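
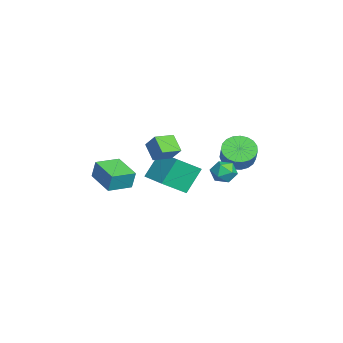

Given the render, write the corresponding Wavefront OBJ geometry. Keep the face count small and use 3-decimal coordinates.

v 0.429 2.907 -0.457
v 1.064 3.283 -0.627
v 1.076 1.877 -0.313
v 1.711 2.253 -0.483
v 1.35 2.395 0.167
v 0.95 3.031 0.078
v 1.19 2.129 -1.018
v 0.79 2.765 -1.107
v 1.534 2.801 -0.974
v 1.633 2.966 -0.242
v 0.507 2.194 -0.698
v 0.606 2.359 0.034
v -2.225 3.51 -1.068
v -1.506 3.621 -1.664
v -0.717 3.641 -0.707
v -1.435 3.53 -0.112
v -1.607 3.991 -1.588
v -0.817 4.011 -0.632
v -1.814 4.278 -1.423
v -1.025 4.298 -0.467
v -2.093 4.432 -1.196
v -1.304 4.452 -0.24
v -2.394 4.427 -0.947
v -1.605 4.447 0.009
v -2.666 4.263 -0.719
v -1.877 4.283 0.237
v -2.862 3.969 -0.552
v -2.073 3.989 0.404
v -2.947 3.596 -0.474
v -2.158 3.616 0.483
v -2.908 3.207 -0.498
v -2.119 3.228 0.458
v -2.75 2.872 -0.621
v -1.961 2.892 0.335
v -2.502 2.646 -0.821
v -1.712 2.666 0.135
v -2.205 2.57 -1.064
v -1.416 2.59 -0.108
v -1.912 2.657 -1.308
v -1.123 2.677 -0.352
v -1.673 2.891 -1.51
v -0.884 2.911 -0.554
v -1.529 3.232 -1.636
v -0.74 3.252 -0.68
v 0.368 -0.922 0.063
v -0.423 -1.28 0.787
v -0.228 0.033 -0.116
v -1.019 -0.325 0.607
v 0.879 -0.455 0.853
v 0.088 -0.813 1.576
v 0.283 0.5 0.673
v -0.508 0.142 1.397
v -2.056 0.735 -1.34
v -1.496 -0.532 -0.338
v -0.59 1.565 -1.109
v -0.03 0.298 -0.106
v -1.39 -0.058 -2.714
v -0.83 -1.325 -1.711
v 0.076 0.772 -2.482
v 0.636 -0.495 -1.48
v 0.972 -2.805 -0.471
v 1.094 -2.604 0.552
v 2.364 -2 -0.795
v 2.486 -1.799 0.228
v 1.674 -3.961 -0.328
v 1.796 -3.76 0.695
v 3.066 -3.156 -0.652
v 3.188 -2.955 0.371
f 1 12 6
f 1 6 2
f 1 2 8
f 1 8 11
f 1 11 12
f 2 6 10
f 6 12 5
f 12 11 3
f 11 8 7
f 8 2 9
f 4 10 5
f 4 5 3
f 4 3 7
f 4 7 9
f 4 9 10
f 5 10 6
f 3 5 12
f 7 3 11
f 9 7 8
f 10 9 2
f 14 13 17
f 14 17 15
f 15 17 18
f 15 18 16
f 17 13 19
f 17 19 18
f 18 19 20
f 18 20 16
f 19 13 21
f 19 21 20
f 20 21 22
f 20 22 16
f 21 13 23
f 21 23 22
f 22 23 24
f 22 24 16
f 23 13 25
f 23 25 24
f 24 25 26
f 24 26 16
f 25 13 27
f 25 27 26
f 26 27 28
f 26 28 16
f 27 13 29
f 27 29 28
f 28 29 30
f 28 30 16
f 29 13 31
f 29 31 30
f 30 31 32
f 30 32 16
f 31 13 33
f 31 33 32
f 32 33 34
f 32 34 16
f 33 13 35
f 33 35 34
f 34 35 36
f 34 36 16
f 35 13 37
f 35 37 36
f 36 37 38
f 36 38 16
f 37 13 39
f 37 39 38
f 38 39 40
f 38 40 16
f 39 13 41
f 39 41 40
f 40 41 42
f 40 42 16
f 41 13 43
f 41 43 42
f 42 43 44
f 42 44 16
f 43 13 14
f 43 14 44
f 44 14 15
f 44 15 16
f 46 48 45
f 49 46 45
f 45 48 47
f 47 49 45
f 46 52 48
f 50 46 49
f 50 52 46
f 48 52 47
f 51 49 47
f 47 52 51
f 51 50 49
f 52 50 51
f 54 56 53
f 57 54 53
f 53 56 55
f 55 57 53
f 54 60 56
f 58 54 57
f 58 60 54
f 56 60 55
f 59 57 55
f 55 60 59
f 59 58 57
f 60 58 59
f 62 64 61
f 65 62 61
f 61 64 63
f 63 65 61
f 62 68 64
f 66 62 65
f 66 68 62
f 64 68 63
f 67 65 63
f 63 68 67
f 67 66 65
f 68 66 67



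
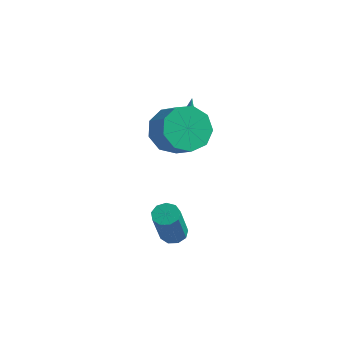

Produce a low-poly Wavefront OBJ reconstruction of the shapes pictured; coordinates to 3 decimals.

v 0.924 -1.33 3.165
v 1.345 -1.788 2.344
v 2.217 -2.188 3.014
v 1.796 -1.73 3.835
v 1.596 -1.133 2.409
v 2.467 -1.533 3.08
v 1.532 -0.57 2.828
v 2.404 -0.97 3.498
v 1.184 -0.363 3.404
v 2.056 -0.763 4.074
v 0.715 -0.608 3.868
v 1.586 -1.008 4.539
v 0.343 -1.191 4.004
v 1.214 -1.591 4.674
v 0.243 -1.839 3.746
v 1.115 -2.239 4.417
v 0.462 -2.249 3.217
v 1.334 -2.649 3.887
v 0.898 -2.229 2.663
v 1.769 -2.629 3.333
v 0.68 -0.11 1.997
v 1.146 -0.415 2.12
v 0.64 0.53 3.743
v 1.25 -0.129 2.017
v 1.172 0.163 1.908
v 0.939 0.368 1.827
v 0.623 0.422 1.801
v 0.326 0.306 1.836
v 0.141 0.058 1.923
v 0.127 -0.243 2.033
v 0.289 -0.503 2.132
v 0.575 -0.637 2.188
v 0.895 -0.605 2.184
v 1.865 -2.844 -1.189
v 2.3 -2.541 -1.086
v 2.49 -3.393 0.612
v 2.055 -3.696 0.509
v 1.995 -2.37 -0.966
v 2.186 -3.222 0.732
v 1.63 -2.42 -0.951
v 1.82 -3.273 0.748
v 1.374 -2.669 -1.047
v 1.565 -3.521 0.652
v 1.348 -3 -1.209
v 1.539 -3.852 0.489
v 1.564 -3.257 -1.363
v 1.754 -4.109 0.336
v 1.92 -3.322 -1.435
v 2.111 -4.174 0.264
v 2.251 -3.162 -1.392
v 2.441 -4.014 0.306
v 2.401 -2.854 -1.255
v 2.591 -3.706 0.444
f 2 1 5
f 2 5 3
f 3 5 6
f 3 6 4
f 5 1 7
f 5 7 6
f 6 7 8
f 6 8 4
f 7 1 9
f 7 9 8
f 8 9 10
f 8 10 4
f 9 1 11
f 9 11 10
f 10 11 12
f 10 12 4
f 11 1 13
f 11 13 12
f 12 13 14
f 12 14 4
f 13 1 15
f 13 15 14
f 14 15 16
f 14 16 4
f 15 1 17
f 15 17 16
f 16 17 18
f 16 18 4
f 17 1 19
f 17 19 18
f 18 19 20
f 18 20 4
f 19 1 2
f 19 2 20
f 20 2 3
f 20 3 4
f 22 21 24
f 22 24 23
f 24 21 25
f 24 25 23
f 25 21 26
f 25 26 23
f 26 21 27
f 26 27 23
f 27 21 28
f 27 28 23
f 28 21 29
f 28 29 23
f 29 21 30
f 29 30 23
f 30 21 31
f 30 31 23
f 31 21 32
f 31 32 23
f 32 21 33
f 32 33 23
f 33 21 22
f 33 22 23
f 35 34 38
f 35 38 36
f 36 38 39
f 36 39 37
f 38 34 40
f 38 40 39
f 39 40 41
f 39 41 37
f 40 34 42
f 40 42 41
f 41 42 43
f 41 43 37
f 42 34 44
f 42 44 43
f 43 44 45
f 43 45 37
f 44 34 46
f 44 46 45
f 45 46 47
f 45 47 37
f 46 34 48
f 46 48 47
f 47 48 49
f 47 49 37
f 48 34 50
f 48 50 49
f 49 50 51
f 49 51 37
f 50 34 52
f 50 52 51
f 51 52 53
f 51 53 37
f 52 34 35
f 52 35 53
f 53 35 36
f 53 36 37



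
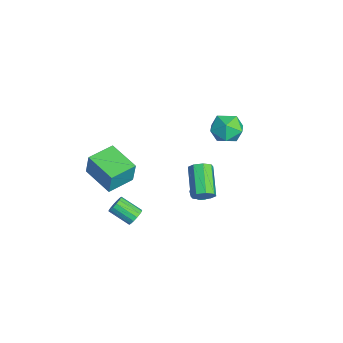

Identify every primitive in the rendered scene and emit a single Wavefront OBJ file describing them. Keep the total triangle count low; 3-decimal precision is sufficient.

v 4.351 0.688 1.478
v 4.685 0.752 2.067
v 3.023 0.935 2.99
v 2.689 0.872 2.402
v 4.606 1.21 1.833
v 2.944 1.393 2.756
v 4.377 1.362 1.391
v 2.715 1.546 2.314
v 4.133 1.12 1
v 2.471 1.303 1.923
v 4.017 0.625 0.89
v 2.355 0.808 1.813
v 4.096 0.167 1.124
v 2.434 0.35 2.047
v 4.325 0.014 1.566
v 2.663 0.198 2.489
v 4.569 0.257 1.957
v 2.907 0.44 2.88
v -2.56 -4.542 -1.996
v -2.296 -4.411 -0.505
v -3.41 -3.047 -1.978
v -3.146 -2.915 -0.487
v -0.814 -3.545 -2.393
v -0.55 -3.413 -0.902
v -1.664 -2.049 -2.375
v -1.4 -1.918 -0.884
v -3.228 4.166 0.854
v -2.319 4.297 0.242
v -3.761 2.843 -0.222
v -2.852 2.974 -0.834
v -2.775 2.57 0.191
v -2.445 3.388 0.856
v -3.635 3.752 -0.836
v -3.305 4.57 -0.171
v -2.57 4.041 -0.802
v -2.038 3.311 -0.167
v -4.042 3.829 0.187
v -3.51 3.099 0.822
v 1.141 1.305 -1.314
v 1.832 1.32 -1.42
v 1.359 1.095 0.074
v 1.765 1.619 -1.364
v 1.573 1.855 -1.298
v 1.296 1.983 -1.235
v 0.988 1.977 -1.188
v 0.711 1.837 -1.165
v 0.518 1.592 -1.172
v 0.449 1.291 -1.207
v 0.517 0.992 -1.263
v 0.708 0.755 -1.329
v 0.985 0.627 -1.392
v 1.293 0.634 -1.439
v 1.571 0.773 -1.462
v 1.763 1.018 -1.455
v 3.765 -2.821 -0.282
v 3.962 -2.61 0.198
v 3.291 -3.589 0.902
v 3.095 -3.799 0.422
v 3.712 -2.471 0.152
v 3.041 -3.45 0.857
v 3.476 -2.426 -0.01
v 2.805 -3.405 0.694
v 3.317 -2.487 -0.245
v 2.647 -3.466 0.459
v 3.279 -2.637 -0.49
v 2.608 -3.616 0.214
v 3.371 -2.836 -0.679
v 2.7 -3.815 0.025
v 3.569 -3.031 -0.762
v 2.898 -4.01 -0.058
v 3.819 -3.17 -0.717
v 3.148 -4.149 -0.012
v 4.055 -3.215 -0.554
v 3.384 -4.194 0.15
v 4.213 -3.154 -0.319
v 3.543 -4.133 0.385
v 4.252 -3.004 -0.074
v 3.581 -3.983 0.63
v 4.16 -2.805 0.115
v 3.489 -3.784 0.819
f 2 1 5
f 2 5 3
f 3 5 6
f 3 6 4
f 5 1 7
f 5 7 6
f 6 7 8
f 6 8 4
f 7 1 9
f 7 9 8
f 8 9 10
f 8 10 4
f 9 1 11
f 9 11 10
f 10 11 12
f 10 12 4
f 11 1 13
f 11 13 12
f 12 13 14
f 12 14 4
f 13 1 15
f 13 15 14
f 14 15 16
f 14 16 4
f 15 1 17
f 15 17 16
f 16 17 18
f 16 18 4
f 17 1 2
f 17 2 18
f 18 2 3
f 18 3 4
f 20 22 19
f 23 20 19
f 19 22 21
f 21 23 19
f 20 26 22
f 24 20 23
f 24 26 20
f 22 26 21
f 25 23 21
f 21 26 25
f 25 24 23
f 26 24 25
f 27 38 32
f 27 32 28
f 27 28 34
f 27 34 37
f 27 37 38
f 28 32 36
f 32 38 31
f 38 37 29
f 37 34 33
f 34 28 35
f 30 36 31
f 30 31 29
f 30 29 33
f 30 33 35
f 30 35 36
f 31 36 32
f 29 31 38
f 33 29 37
f 35 33 34
f 36 35 28
f 40 39 42
f 40 42 41
f 42 39 43
f 42 43 41
f 43 39 44
f 43 44 41
f 44 39 45
f 44 45 41
f 45 39 46
f 45 46 41
f 46 39 47
f 46 47 41
f 47 39 48
f 47 48 41
f 48 39 49
f 48 49 41
f 49 39 50
f 49 50 41
f 50 39 51
f 50 51 41
f 51 39 52
f 51 52 41
f 52 39 53
f 52 53 41
f 53 39 54
f 53 54 41
f 54 39 40
f 54 40 41
f 56 55 59
f 56 59 57
f 57 59 60
f 57 60 58
f 59 55 61
f 59 61 60
f 60 61 62
f 60 62 58
f 61 55 63
f 61 63 62
f 62 63 64
f 62 64 58
f 63 55 65
f 63 65 64
f 64 65 66
f 64 66 58
f 65 55 67
f 65 67 66
f 66 67 68
f 66 68 58
f 67 55 69
f 67 69 68
f 68 69 70
f 68 70 58
f 69 55 71
f 69 71 70
f 70 71 72
f 70 72 58
f 71 55 73
f 71 73 72
f 72 73 74
f 72 74 58
f 73 55 75
f 73 75 74
f 74 75 76
f 74 76 58
f 75 55 77
f 75 77 76
f 76 77 78
f 76 78 58
f 77 55 79
f 77 79 78
f 78 79 80
f 78 80 58
f 79 55 56
f 79 56 80
f 80 56 57
f 80 57 58



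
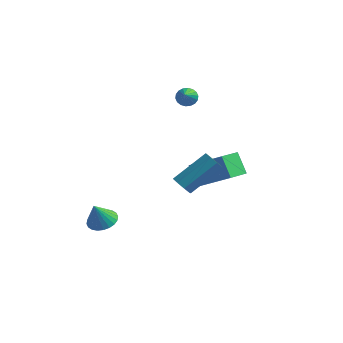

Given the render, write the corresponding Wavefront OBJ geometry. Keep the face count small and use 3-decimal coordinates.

v 1.341 -3.692 1.9
v 1.69 -4.139 2.096
v 2.688 -2.815 3.336
v 2.339 -2.368 3.14
v 1.866 -3.927 1.728
v 2.864 -2.604 2.969
v 1.734 -3.577 1.461
v 2.732 -2.254 2.702
v 1.372 -3.295 1.451
v 2.37 -1.971 2.691
v 0.992 -3.245 1.704
v 1.99 -1.921 2.944
v 0.816 -3.456 2.071
v 1.814 -2.133 3.312
v 0.948 -3.806 2.338
v 1.946 -2.483 3.579
v 1.31 -4.089 2.349
v 2.308 -2.765 3.589
v -3.638 -2.33 -2.874
v -2.865 -2.524 -2.816
v -3.842 -2.77 -1.646
v -2.862 -2.231 -2.71
v -2.977 -1.952 -2.629
v -3.193 -1.731 -2.586
v -3.477 -1.601 -2.586
v -3.786 -1.582 -2.63
v -4.072 -1.677 -2.712
v -4.292 -1.872 -2.818
v -4.412 -2.136 -2.932
v -4.415 -2.429 -3.038
v -4.3 -2.708 -3.119
v -4.084 -2.929 -3.162
v -3.8 -3.059 -3.162
v -3.491 -3.078 -3.117
v -3.205 -2.983 -3.036
v -2.985 -2.788 -2.93
v -2.039 3.532 3.116
v -1.562 3.487 2.807
v -1.501 2.168 4.144
v -1.496 3.651 2.99
v -1.538 3.791 3.197
v -1.679 3.879 3.389
v -1.891 3.899 3.526
v -2.133 3.846 3.583
v -2.356 3.731 3.547
v -2.516 3.576 3.425
v -2.582 3.413 3.243
v -2.541 3.273 3.036
v -2.4 3.184 2.844
v -2.187 3.164 2.707
v -1.946 3.217 2.65
v -1.723 3.333 2.686
v -0.33 1.32 -1.639
v -1.038 1.758 -0.564
v -0.164 2.802 -2.132
v -0.872 3.239 -1.057
v 1.372 1.481 -0.583
v 0.664 1.918 0.492
v 1.538 2.962 -1.076
v 0.83 3.4 -0.001
f 2 1 5
f 2 5 3
f 3 5 6
f 3 6 4
f 5 1 7
f 5 7 6
f 6 7 8
f 6 8 4
f 7 1 9
f 7 9 8
f 8 9 10
f 8 10 4
f 9 1 11
f 9 11 10
f 10 11 12
f 10 12 4
f 11 1 13
f 11 13 12
f 12 13 14
f 12 14 4
f 13 1 15
f 13 15 14
f 14 15 16
f 14 16 4
f 15 1 17
f 15 17 16
f 16 17 18
f 16 18 4
f 17 1 2
f 17 2 18
f 18 2 3
f 18 3 4
f 20 19 22
f 20 22 21
f 22 19 23
f 22 23 21
f 23 19 24
f 23 24 21
f 24 19 25
f 24 25 21
f 25 19 26
f 25 26 21
f 26 19 27
f 26 27 21
f 27 19 28
f 27 28 21
f 28 19 29
f 28 29 21
f 29 19 30
f 29 30 21
f 30 19 31
f 30 31 21
f 31 19 32
f 31 32 21
f 32 19 33
f 32 33 21
f 33 19 34
f 33 34 21
f 34 19 35
f 34 35 21
f 35 19 36
f 35 36 21
f 36 19 20
f 36 20 21
f 38 37 40
f 38 40 39
f 40 37 41
f 40 41 39
f 41 37 42
f 41 42 39
f 42 37 43
f 42 43 39
f 43 37 44
f 43 44 39
f 44 37 45
f 44 45 39
f 45 37 46
f 45 46 39
f 46 37 47
f 46 47 39
f 47 37 48
f 47 48 39
f 48 37 49
f 48 49 39
f 49 37 50
f 49 50 39
f 50 37 51
f 50 51 39
f 51 37 52
f 51 52 39
f 52 37 38
f 52 38 39
f 54 56 53
f 57 54 53
f 53 56 55
f 55 57 53
f 54 60 56
f 58 54 57
f 58 60 54
f 56 60 55
f 59 57 55
f 55 60 59
f 59 58 57
f 60 58 59



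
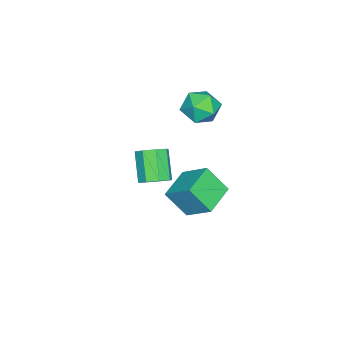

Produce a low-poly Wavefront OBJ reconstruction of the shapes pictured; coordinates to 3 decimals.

v 2.496 1.798 -0.545
v 2.676 0.616 0.945
v 2.855 3.352 0.645
v 3.036 2.17 2.134
v 4.444 1.63 -0.914
v 4.625 0.448 0.575
v 4.804 3.184 0.275
v 4.984 2.002 1.765
v -1.661 0.513 1.941
v -0.655 -0.121 2.33
v -2.765 -0.339 3.41
v -1.759 -0.973 3.799
v -1.811 0.269 3.946
v -1.129 0.795 3.038
v -2.291 -1.255 2.702
v -1.609 -0.729 1.794
v -1.044 -1.214 2.8
v -0.748 -0.272 3.569
v -2.672 -0.188 2.171
v -2.376 0.754 2.94
v -1.632 -2.999 -4.605
v -0.814 -3.188 -4.062
v -2.05 -3.97 -2.472
v -2.868 -3.781 -3.015
v -1.094 -2.487 -3.935
v -2.33 -3.269 -2.345
v -1.689 -2.086 -4.201
v -2.925 -2.868 -2.611
v -2.251 -2.22 -4.703
v -3.487 -3.001 -3.113
v -2.45 -2.81 -5.148
v -3.686 -3.592 -3.558
v -2.17 -3.511 -5.275
v -3.406 -4.293 -3.685
v -1.575 -3.912 -5.009
v -2.811 -4.694 -3.419
v -1.013 -3.779 -4.507
v -2.249 -4.56 -2.917
f 2 4 1
f 5 2 1
f 1 4 3
f 3 5 1
f 2 8 4
f 6 2 5
f 6 8 2
f 4 8 3
f 7 5 3
f 3 8 7
f 7 6 5
f 8 6 7
f 9 20 14
f 9 14 10
f 9 10 16
f 9 16 19
f 9 19 20
f 10 14 18
f 14 20 13
f 20 19 11
f 19 16 15
f 16 10 17
f 12 18 13
f 12 13 11
f 12 11 15
f 12 15 17
f 12 17 18
f 13 18 14
f 11 13 20
f 15 11 19
f 17 15 16
f 18 17 10
f 22 21 25
f 22 25 23
f 23 25 26
f 23 26 24
f 25 21 27
f 25 27 26
f 26 27 28
f 26 28 24
f 27 21 29
f 27 29 28
f 28 29 30
f 28 30 24
f 29 21 31
f 29 31 30
f 30 31 32
f 30 32 24
f 31 21 33
f 31 33 32
f 32 33 34
f 32 34 24
f 33 21 35
f 33 35 34
f 34 35 36
f 34 36 24
f 35 21 37
f 35 37 36
f 36 37 38
f 36 38 24
f 37 21 22
f 37 22 38
f 38 22 23
f 38 23 24



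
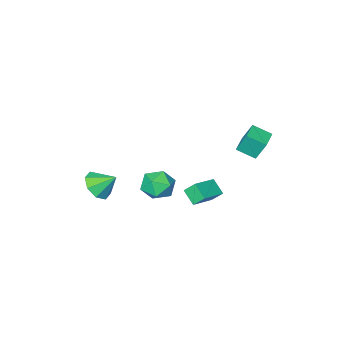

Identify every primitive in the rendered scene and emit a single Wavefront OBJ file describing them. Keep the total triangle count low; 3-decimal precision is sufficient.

v -3.149 2.301 2.581
v -3.498 2.788 3.847
v -3.865 3.187 2.043
v -4.214 3.674 3.308
v -2.106 3.126 2.552
v -2.455 3.613 3.817
v -2.822 4.012 2.013
v -3.171 4.499 3.279
v -1.8 -2.306 -3.297
v -1.11 -1.779 -4.077
v -0.35 -3.381 -2.743
v 0.34 -2.854 -3.523
v -0.048 -2.264 -2.593
v -0.944 -1.599 -2.936
v -0.516 -3.561 -3.884
v -1.412 -2.896 -4.227
v -0.317 -2.554 -4.44
v -0.028 -1.753 -3.642
v -1.432 -3.407 -3.178
v -1.143 -2.606 -2.38
v 2.388 -4.264 -3.161
v 3.344 -3.897 -2.761
v 1.652 -3.396 -2.199
v 3.062 -3.427 -3.4
v 2.384 -3.448 -3.899
v 1.709 -3.946 -3.966
v 1.431 -4.63 -3.562
v 1.714 -5.1 -2.923
v 2.391 -5.08 -2.424
v 3.067 -4.581 -2.356
v -2.433 -0.485 -2.909
v -2.839 0.065 -2.18
v -2.445 0.438 -3.612
v -2.852 0.988 -2.882
v -0.788 -0.028 -2.338
v -1.195 0.522 -1.608
v -0.801 0.895 -3.04
v -1.207 1.445 -2.311
f 2 4 1
f 5 2 1
f 1 4 3
f 3 5 1
f 2 8 4
f 6 2 5
f 6 8 2
f 4 8 3
f 7 5 3
f 3 8 7
f 7 6 5
f 8 6 7
f 9 20 14
f 9 14 10
f 9 10 16
f 9 16 19
f 9 19 20
f 10 14 18
f 14 20 13
f 20 19 11
f 19 16 15
f 16 10 17
f 12 18 13
f 12 13 11
f 12 11 15
f 12 15 17
f 12 17 18
f 13 18 14
f 11 13 20
f 15 11 19
f 17 15 16
f 18 17 10
f 22 21 24
f 22 24 23
f 24 21 25
f 24 25 23
f 25 21 26
f 25 26 23
f 26 21 27
f 26 27 23
f 27 21 28
f 27 28 23
f 28 21 29
f 28 29 23
f 29 21 30
f 29 30 23
f 30 21 22
f 30 22 23
f 32 34 31
f 35 32 31
f 31 34 33
f 33 35 31
f 32 38 34
f 36 32 35
f 36 38 32
f 34 38 33
f 37 35 33
f 33 38 37
f 37 36 35
f 38 36 37



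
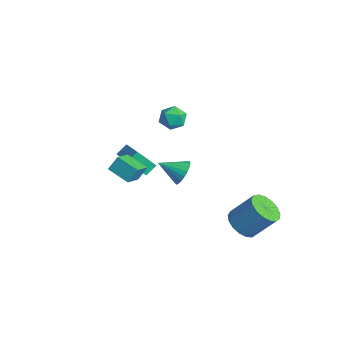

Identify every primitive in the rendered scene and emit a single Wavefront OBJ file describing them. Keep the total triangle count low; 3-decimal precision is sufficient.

v -1.607 0.381 2.495
v -1.084 1.064 2.431
v -0.936 -0.024 3.649
v -0.413 0.659 3.585
v -1.244 0.77 3.785
v -1.659 1.02 3.072
v -0.361 0.02 3.008
v -0.776 0.27 2.295
v -0.314 0.84 2.748
v -0.86 1.304 3.228
v -1.16 -0.264 2.852
v -1.706 0.2 3.332
v -4.371 -0.188 -3.33
v -4.952 -1.104 -2.236
v -4.486 0.51 -2.807
v -5.068 -0.406 -1.713
v -2.372 -0.474 -2.507
v -2.954 -1.39 -1.413
v -2.488 0.224 -1.984
v -3.069 -0.692 -0.89
v -2.991 2.175 -3.703
v -2.374 1.582 -4.013
v -3.769 0.965 -2.937
v -2.22 1.692 -3.685
v -2.2 1.885 -3.36
v -2.317 2.128 -3.094
v -2.55 2.379 -2.934
v -2.86 2.595 -2.907
v -3.192 2.738 -3.017
v -3.489 2.784 -3.247
v -3.701 2.725 -3.555
v -3.79 2.571 -3.889
v -3.74 2.348 -4.19
v -3.562 2.095 -4.408
v -3.284 1.856 -4.504
v -2.956 1.672 -4.461
v -2.634 1.576 -4.287
v -0.128 -3.24 0.889
v -0.104 -2.662 1.692
v 1.052 -2.63 0.414
v 1.076 -2.052 1.218
v 0.644 -4.208 1.562
v 0.668 -3.63 2.366
v 1.824 -3.598 1.088
v 1.848 -3.02 1.891
v 2.384 3.147 -4.647
v 3.029 3.675 -5.319
v 3.74 4.76 -3.785
v 3.096 4.233 -3.113
v 2.599 3.953 -5.317
v 3.31 5.039 -3.783
v 2.12 4.047 -5.162
v 2.832 5.133 -3.627
v 1.702 3.935 -4.888
v 2.413 5.021 -3.354
v 1.44 3.642 -4.56
v 2.151 4.728 -3.025
v 1.394 3.236 -4.251
v 2.106 4.322 -2.717
v 1.575 2.81 -4.033
v 2.287 3.895 -2.499
v 1.942 2.46 -3.956
v 2.653 3.546 -2.422
v 2.41 2.268 -4.037
v 3.121 3.354 -2.503
v 2.872 2.278 -4.258
v 3.583 3.364 -2.724
v 3.222 2.486 -4.568
v 3.934 3.572 -3.034
v 3.38 2.846 -4.896
v 4.092 3.932 -3.362
v 3.311 3.275 -5.167
v 4.022 4.361 -3.633
f 1 12 6
f 1 6 2
f 1 2 8
f 1 8 11
f 1 11 12
f 2 6 10
f 6 12 5
f 12 11 3
f 11 8 7
f 8 2 9
f 4 10 5
f 4 5 3
f 4 3 7
f 4 7 9
f 4 9 10
f 5 10 6
f 3 5 12
f 7 3 11
f 9 7 8
f 10 9 2
f 14 16 13
f 17 14 13
f 13 16 15
f 15 17 13
f 14 20 16
f 18 14 17
f 18 20 14
f 16 20 15
f 19 17 15
f 15 20 19
f 19 18 17
f 20 18 19
f 22 21 24
f 22 24 23
f 24 21 25
f 24 25 23
f 25 21 26
f 25 26 23
f 26 21 27
f 26 27 23
f 27 21 28
f 27 28 23
f 28 21 29
f 28 29 23
f 29 21 30
f 29 30 23
f 30 21 31
f 30 31 23
f 31 21 32
f 31 32 23
f 32 21 33
f 32 33 23
f 33 21 34
f 33 34 23
f 34 21 35
f 34 35 23
f 35 21 36
f 35 36 23
f 36 21 37
f 36 37 23
f 37 21 22
f 37 22 23
f 39 41 38
f 42 39 38
f 38 41 40
f 40 42 38
f 39 45 41
f 43 39 42
f 43 45 39
f 41 45 40
f 44 42 40
f 40 45 44
f 44 43 42
f 45 43 44
f 47 46 50
f 47 50 48
f 48 50 51
f 48 51 49
f 50 46 52
f 50 52 51
f 51 52 53
f 51 53 49
f 52 46 54
f 52 54 53
f 53 54 55
f 53 55 49
f 54 46 56
f 54 56 55
f 55 56 57
f 55 57 49
f 56 46 58
f 56 58 57
f 57 58 59
f 57 59 49
f 58 46 60
f 58 60 59
f 59 60 61
f 59 61 49
f 60 46 62
f 60 62 61
f 61 62 63
f 61 63 49
f 62 46 64
f 62 64 63
f 63 64 65
f 63 65 49
f 64 46 66
f 64 66 65
f 65 66 67
f 65 67 49
f 66 46 68
f 66 68 67
f 67 68 69
f 67 69 49
f 68 46 70
f 68 70 69
f 69 70 71
f 69 71 49
f 70 46 72
f 70 72 71
f 71 72 73
f 71 73 49
f 72 46 47
f 72 47 73
f 73 47 48
f 73 48 49



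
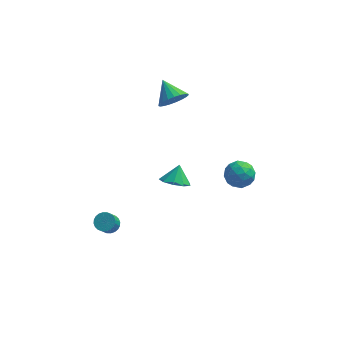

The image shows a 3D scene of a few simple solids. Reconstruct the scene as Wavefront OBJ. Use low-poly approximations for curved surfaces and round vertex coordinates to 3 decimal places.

v 3.007 2.249 -3.566
v 3.464 2.447 -4.308
v 4.136 1.493 -3.072
v 4.593 1.691 -3.814
v 4.408 2.332 -3.219
v 3.71 2.799 -3.524
v 3.89 1.141 -3.856
v 3.192 1.608 -4.161
v 4.01 1.763 -4.487
v 4.33 2.498 -4.093
v 3.27 1.442 -3.287
v 3.59 2.177 -2.893
v 3.136 2.414 -3.981
v 4.464 1.526 -3.399
v 4.355 1.902 -3.05
v 4.624 2.019 -3.485
v 3.28 2.621 -3.52
v 3.549 2.737 -3.956
v 4.104 2.67 -3.315
v 4.051 1.203 -3.424
v 4.32 1.319 -3.86
v 2.976 1.921 -3.895
v 3.245 2.038 -4.33
v 3.496 1.27 -4.065
v 3.726 2.128 -4.522
v 4.39 1.684 -4.231
v 3.977 1.361 -4.256
v 3.566 1.635 -4.436
v 3.914 2.561 -4.29
v 4.578 2.117 -4
v 4.469 2.493 -3.65
v 4.058 2.768 -3.83
v 4.235 2.159 -4.395
v 3.022 1.823 -3.38
v 3.686 1.379 -3.09
v 3.542 1.172 -3.55
v 3.131 1.447 -3.73
v 3.21 2.256 -3.149
v 3.874 1.812 -2.858
v 4.034 2.305 -2.944
v 3.623 2.579 -3.124
v 3.365 1.781 -2.985
v 0.431 1.007 3.24
v 1.145 1.245 3.614
v -0.251 1.953 3.94
v 1.139 1.45 3.331
v 1.011 1.578 3.033
v 0.782 1.608 2.77
v 0.493 1.533 2.589
v 0.193 1.368 2.52
v -0.066 1.14 2.576
v -0.238 0.889 2.747
v -0.296 0.659 3.003
v -0.227 0.488 3.3
v -0.045 0.408 3.587
v 0.22 0.431 3.814
v 0.521 0.553 3.941
v 0.806 0.754 3.948
v 1.027 0.999 3.832
v -2.318 -3.204 -3.32
v -1.985 -3.593 -3.547
v -2.13 -4.206 -2.707
v -2.462 -3.816 -2.48
v -1.841 -3.473 -3.435
v -1.985 -4.086 -2.595
v -1.769 -3.313 -3.305
v -1.913 -3.926 -2.465
v -1.78 -3.136 -3.178
v -1.925 -3.749 -2.338
v -1.874 -2.969 -3.072
v -2.018 -3.582 -2.232
v -2.035 -2.838 -3.004
v -2.179 -3.451 -2.164
v -2.239 -2.762 -2.985
v -2.383 -3.375 -2.144
v -2.455 -2.754 -3.016
v -2.6 -3.367 -2.176
v -2.65 -2.814 -3.093
v -2.795 -3.427 -2.253
v -2.795 -2.934 -3.205
v -2.939 -3.547 -2.365
v -2.867 -3.094 -3.335
v -3.011 -3.707 -2.495
v -2.855 -3.271 -3.462
v -3 -3.884 -2.622
v -2.762 -3.438 -3.568
v -2.906 -4.051 -2.728
v -2.601 -3.569 -3.636
v -2.745 -4.182 -2.796
v -2.397 -3.645 -3.656
v -2.541 -4.258 -2.815
v -2.18 -3.653 -3.624
v -2.325 -4.266 -2.784
v 1.144 -4.249 1.826
v 1.919 -4.445 1.821
v 1.296 -3.671 2.654
v 1.838 -3.994 1.521
v 1.432 -3.662 1.364
v 0.891 -3.605 1.424
v 0.469 -3.849 1.672
v 0.362 -4.279 1.992
v 0.621 -4.696 2.235
v 1.125 -4.903 2.286
v 1.638 -4.804 2.123
f 1 38 17
f 38 12 41
f 17 41 6
f 38 41 17
f 1 17 13
f 17 6 18
f 13 18 2
f 17 18 13
f 1 13 22
f 13 2 23
f 22 23 8
f 13 23 22
f 1 22 34
f 22 8 37
f 34 37 11
f 22 37 34
f 1 34 38
f 34 11 42
f 38 42 12
f 34 42 38
f 2 18 29
f 18 6 32
f 29 32 10
f 18 32 29
f 6 41 19
f 41 12 40
f 19 40 5
f 41 40 19
f 12 42 39
f 42 11 35
f 39 35 3
f 42 35 39
f 11 37 36
f 37 8 24
f 36 24 7
f 37 24 36
f 8 23 28
f 23 2 25
f 28 25 9
f 23 25 28
f 4 30 16
f 30 10 31
f 16 31 5
f 30 31 16
f 4 16 14
f 16 5 15
f 14 15 3
f 16 15 14
f 4 14 21
f 14 3 20
f 21 20 7
f 14 20 21
f 4 21 26
f 21 7 27
f 26 27 9
f 21 27 26
f 4 26 30
f 26 9 33
f 30 33 10
f 26 33 30
f 5 31 19
f 31 10 32
f 19 32 6
f 31 32 19
f 3 15 39
f 15 5 40
f 39 40 12
f 15 40 39
f 7 20 36
f 20 3 35
f 36 35 11
f 20 35 36
f 9 27 28
f 27 7 24
f 28 24 8
f 27 24 28
f 10 33 29
f 33 9 25
f 29 25 2
f 33 25 29
f 44 43 46
f 44 46 45
f 46 43 47
f 46 47 45
f 47 43 48
f 47 48 45
f 48 43 49
f 48 49 45
f 49 43 50
f 49 50 45
f 50 43 51
f 50 51 45
f 51 43 52
f 51 52 45
f 52 43 53
f 52 53 45
f 53 43 54
f 53 54 45
f 54 43 55
f 54 55 45
f 55 43 56
f 55 56 45
f 56 43 57
f 56 57 45
f 57 43 58
f 57 58 45
f 58 43 59
f 58 59 45
f 59 43 44
f 59 44 45
f 61 60 64
f 61 64 62
f 62 64 65
f 62 65 63
f 64 60 66
f 64 66 65
f 65 66 67
f 65 67 63
f 66 60 68
f 66 68 67
f 67 68 69
f 67 69 63
f 68 60 70
f 68 70 69
f 69 70 71
f 69 71 63
f 70 60 72
f 70 72 71
f 71 72 73
f 71 73 63
f 72 60 74
f 72 74 73
f 73 74 75
f 73 75 63
f 74 60 76
f 74 76 75
f 75 76 77
f 75 77 63
f 76 60 78
f 76 78 77
f 77 78 79
f 77 79 63
f 78 60 80
f 78 80 79
f 79 80 81
f 79 81 63
f 80 60 82
f 80 82 81
f 81 82 83
f 81 83 63
f 82 60 84
f 82 84 83
f 83 84 85
f 83 85 63
f 84 60 86
f 84 86 85
f 85 86 87
f 85 87 63
f 86 60 88
f 86 88 87
f 87 88 89
f 87 89 63
f 88 60 90
f 88 90 89
f 89 90 91
f 89 91 63
f 90 60 92
f 90 92 91
f 91 92 93
f 91 93 63
f 92 60 61
f 92 61 93
f 93 61 62
f 93 62 63
f 95 94 97
f 95 97 96
f 97 94 98
f 97 98 96
f 98 94 99
f 98 99 96
f 99 94 100
f 99 100 96
f 100 94 101
f 100 101 96
f 101 94 102
f 101 102 96
f 102 94 103
f 102 103 96
f 103 94 104
f 103 104 96
f 104 94 95
f 104 95 96



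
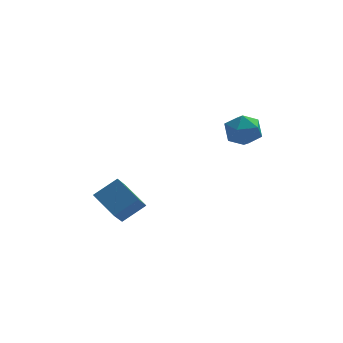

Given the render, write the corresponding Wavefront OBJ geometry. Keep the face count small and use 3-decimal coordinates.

v -0.212 -2.886 1.222
v 0.353 -2.35 1.219
v 0.547 -3.69 0.621
v 1.112 -3.154 0.618
v 0.893 -3.485 1.287
v 0.424 -2.988 1.659
v 0.476 -3.052 0.181
v 0.007 -2.555 0.553
v 0.778 -2.453 0.576
v 1.036 -2.721 1.259
v -0.136 -3.319 0.581
v 0.122 -3.587 1.264
v -4.947 -2.758 -2.237
v -4.033 -2.49 -1.609
v -4.58 -1.834 -3.165
v -3.666 -1.566 -2.537
v -4.274 -3.634 -2.843
v -3.36 -3.366 -2.215
v -3.907 -2.71 -3.771
v -2.993 -2.442 -3.143
f 1 12 6
f 1 6 2
f 1 2 8
f 1 8 11
f 1 11 12
f 2 6 10
f 6 12 5
f 12 11 3
f 11 8 7
f 8 2 9
f 4 10 5
f 4 5 3
f 4 3 7
f 4 7 9
f 4 9 10
f 5 10 6
f 3 5 12
f 7 3 11
f 9 7 8
f 10 9 2
f 14 16 13
f 17 14 13
f 13 16 15
f 15 17 13
f 14 20 16
f 18 14 17
f 18 20 14
f 16 20 15
f 19 17 15
f 15 20 19
f 19 18 17
f 20 18 19



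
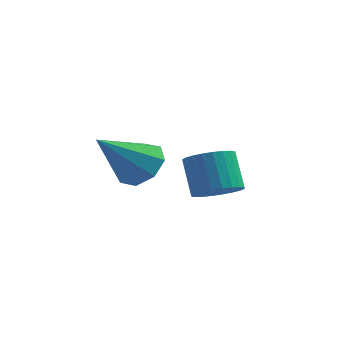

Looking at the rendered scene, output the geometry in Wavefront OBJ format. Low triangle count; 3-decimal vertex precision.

v 2.8 0.776 0.645
v 3.215 1.308 0.559
v 2.795 1.796 1.548
v 2.38 1.264 1.635
v 2.999 1.389 0.428
v 2.579 1.877 1.417
v 2.753 1.377 0.33
v 2.333 1.864 1.319
v 2.514 1.273 0.279
v 2.094 1.76 1.269
v 2.318 1.093 0.285
v 1.898 1.58 1.274
v 2.196 0.865 0.345
v 1.776 1.353 1.334
v 2.166 0.624 0.451
v 1.746 1.111 1.441
v 2.233 0.406 0.587
v 1.813 0.893 1.576
v 2.385 0.244 0.732
v 1.965 0.732 1.721
v 2.601 0.163 0.863
v 2.181 0.651 1.852
v 2.847 0.176 0.961
v 2.427 0.663 1.95
v 3.086 0.28 1.011
v 2.666 0.767 2.001
v 3.282 0.46 1.006
v 2.862 0.947 1.995
v 3.404 0.687 0.946
v 2.984 1.175 1.935
v 3.434 0.929 0.839
v 3.014 1.416 1.829
v 3.367 1.147 0.704
v 2.947 1.634 1.693
v -0.09 2.816 0.392
v 0.511 2.293 0.247
v -0.83 1.624 1.628
v 0.645 2.687 0.707
v 0.348 3.156 0.982
v -0.206 3.427 0.912
v -0.692 3.339 0.537
v -0.825 2.946 0.077
v -0.529 2.476 -0.198
v 0.025 2.206 -0.128
f 2 1 5
f 2 5 3
f 3 5 6
f 3 6 4
f 5 1 7
f 5 7 6
f 6 7 8
f 6 8 4
f 7 1 9
f 7 9 8
f 8 9 10
f 8 10 4
f 9 1 11
f 9 11 10
f 10 11 12
f 10 12 4
f 11 1 13
f 11 13 12
f 12 13 14
f 12 14 4
f 13 1 15
f 13 15 14
f 14 15 16
f 14 16 4
f 15 1 17
f 15 17 16
f 16 17 18
f 16 18 4
f 17 1 19
f 17 19 18
f 18 19 20
f 18 20 4
f 19 1 21
f 19 21 20
f 20 21 22
f 20 22 4
f 21 1 23
f 21 23 22
f 22 23 24
f 22 24 4
f 23 1 25
f 23 25 24
f 24 25 26
f 24 26 4
f 25 1 27
f 25 27 26
f 26 27 28
f 26 28 4
f 27 1 29
f 27 29 28
f 28 29 30
f 28 30 4
f 29 1 31
f 29 31 30
f 30 31 32
f 30 32 4
f 31 1 33
f 31 33 32
f 32 33 34
f 32 34 4
f 33 1 2
f 33 2 34
f 34 2 3
f 34 3 4
f 36 35 38
f 36 38 37
f 38 35 39
f 38 39 37
f 39 35 40
f 39 40 37
f 40 35 41
f 40 41 37
f 41 35 42
f 41 42 37
f 42 35 43
f 42 43 37
f 43 35 44
f 43 44 37
f 44 35 36
f 44 36 37



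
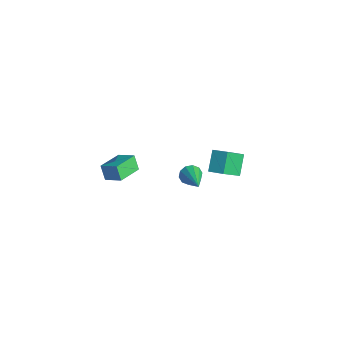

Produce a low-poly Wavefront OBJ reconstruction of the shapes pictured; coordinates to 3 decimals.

v 2.658 -0.894 1.169
v 2.84 -1.105 0.707
v 4.122 -1.346 1.951
v 2.933 -0.785 0.718
v 2.921 -0.506 0.901
v 2.808 -0.376 1.187
v 2.638 -0.444 1.466
v 2.476 -0.684 1.632
v 2.383 -1.004 1.621
v 2.395 -1.282 1.438
v 2.508 -1.413 1.152
v 2.677 -1.345 0.872
v 2.741 -0.024 1.037
v 2.128 0.556 1.803
v 2.51 1.006 0.073
v 1.897 1.586 0.839
v 3.403 0.354 1.281
v 2.79 0.934 2.047
v 3.172 1.384 0.317
v 2.559 1.964 1.083
v -2.666 -2.459 -3.548
v -3.09 -2.46 -2.81
v -3.207 -1.205 -3.856
v -3.63 -1.206 -3.119
v -1.89 -2.014 -3.101
v -2.313 -2.015 -2.364
v -2.43 -0.76 -3.41
v -2.854 -0.761 -2.672
f 2 1 4
f 2 4 3
f 4 1 5
f 4 5 3
f 5 1 6
f 5 6 3
f 6 1 7
f 6 7 3
f 7 1 8
f 7 8 3
f 8 1 9
f 8 9 3
f 9 1 10
f 9 10 3
f 10 1 11
f 10 11 3
f 11 1 12
f 11 12 3
f 12 1 2
f 12 2 3
f 14 16 13
f 17 14 13
f 13 16 15
f 15 17 13
f 14 20 16
f 18 14 17
f 18 20 14
f 16 20 15
f 19 17 15
f 15 20 19
f 19 18 17
f 20 18 19
f 22 24 21
f 25 22 21
f 21 24 23
f 23 25 21
f 22 28 24
f 26 22 25
f 26 28 22
f 24 28 23
f 27 25 23
f 23 28 27
f 27 26 25
f 28 26 27



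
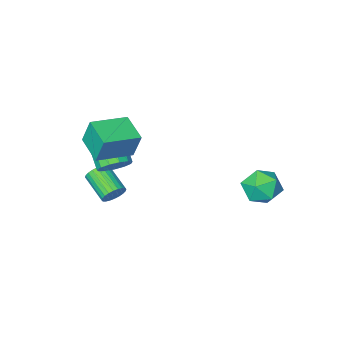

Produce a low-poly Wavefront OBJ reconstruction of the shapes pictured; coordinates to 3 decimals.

v -2.371 4.142 0.637
v -1.739 3.542 1.46
v -3.261 2.498 0.12
v -2.629 1.898 0.943
v -3.468 2.681 1.287
v -2.918 3.697 1.606
v -2.082 2.343 -0.026
v -1.532 3.359 0.293
v -1.56 2.429 1.049
v -2.417 2.638 1.861
v -2.583 3.402 -0.281
v -3.44 3.611 0.531
v 2.936 -2.703 0.718
v 3.882 -2.913 0.665
v 3.669 -4.108 1.63
v 2.724 -3.897 1.682
v 3.824 -2.566 1.083
v 3.612 -3.76 2.048
v 3.485 -2.261 1.385
v 3.272 -3.456 2.35
v 2.971 -2.098 1.475
v 2.759 -3.292 2.44
v 2.447 -2.126 1.325
v 2.234 -3.32 2.289
v 2.077 -2.337 0.981
v 1.865 -3.532 1.946
v 1.981 -2.665 0.555
v 1.768 -3.859 1.519
v 2.188 -3.004 0.18
v 1.975 -4.199 1.144
v 2.632 -3.248 -0.025
v 2.42 -4.443 0.94
v 3.173 -3.319 0.007
v 2.961 -4.513 0.971
v 3.639 -3.194 0.264
v 3.427 -4.389 1.229
v 3.097 -2.552 -1.447
v 3.297 -2.233 -0.81
v 3.383 -3.868 -0.016
v 3.183 -4.188 -0.653
v 3.009 -2.235 -0.784
v 3.096 -3.87 0.01
v 2.735 -2.286 -0.859
v 2.822 -3.921 -0.065
v 2.516 -2.377 -1.023
v 2.602 -4.013 -0.229
v 2.385 -2.495 -1.252
v 2.472 -4.131 -0.458
v 2.363 -2.622 -1.511
v 2.449 -4.257 -0.717
v 2.452 -2.738 -1.759
v 2.539 -4.373 -0.965
v 2.64 -2.826 -1.961
v 2.726 -4.461 -1.167
v 2.897 -2.872 -2.084
v 2.983 -4.507 -1.29
v 3.184 -2.87 -2.11
v 3.271 -4.505 -1.316
v 3.458 -2.819 -2.035
v 3.545 -4.454 -1.241
v 3.678 -2.727 -1.871
v 3.764 -4.363 -1.077
v 3.808 -2.609 -1.642
v 3.895 -4.245 -0.848
v 3.831 -2.483 -1.383
v 3.917 -4.118 -0.589
v 3.741 -2.367 -1.135
v 3.828 -4.002 -0.341
v 3.554 -2.279 -0.933
v 3.64 -3.914 -0.139
v 2.602 -2.73 3.131
v 2.351 -2.293 4.691
v 2.753 -1.036 2.68
v 2.502 -0.598 4.24
v 4.738 -2.822 3.5
v 4.487 -2.384 5.06
v 4.889 -1.127 3.049
v 4.638 -0.69 4.609
f 1 12 6
f 1 6 2
f 1 2 8
f 1 8 11
f 1 11 12
f 2 6 10
f 6 12 5
f 12 11 3
f 11 8 7
f 8 2 9
f 4 10 5
f 4 5 3
f 4 3 7
f 4 7 9
f 4 9 10
f 5 10 6
f 3 5 12
f 7 3 11
f 9 7 8
f 10 9 2
f 14 13 17
f 14 17 15
f 15 17 18
f 15 18 16
f 17 13 19
f 17 19 18
f 18 19 20
f 18 20 16
f 19 13 21
f 19 21 20
f 20 21 22
f 20 22 16
f 21 13 23
f 21 23 22
f 22 23 24
f 22 24 16
f 23 13 25
f 23 25 24
f 24 25 26
f 24 26 16
f 25 13 27
f 25 27 26
f 26 27 28
f 26 28 16
f 27 13 29
f 27 29 28
f 28 29 30
f 28 30 16
f 29 13 31
f 29 31 30
f 30 31 32
f 30 32 16
f 31 13 33
f 31 33 32
f 32 33 34
f 32 34 16
f 33 13 35
f 33 35 34
f 34 35 36
f 34 36 16
f 35 13 14
f 35 14 36
f 36 14 15
f 36 15 16
f 38 37 41
f 38 41 39
f 39 41 42
f 39 42 40
f 41 37 43
f 41 43 42
f 42 43 44
f 42 44 40
f 43 37 45
f 43 45 44
f 44 45 46
f 44 46 40
f 45 37 47
f 45 47 46
f 46 47 48
f 46 48 40
f 47 37 49
f 47 49 48
f 48 49 50
f 48 50 40
f 49 37 51
f 49 51 50
f 50 51 52
f 50 52 40
f 51 37 53
f 51 53 52
f 52 53 54
f 52 54 40
f 53 37 55
f 53 55 54
f 54 55 56
f 54 56 40
f 55 37 57
f 55 57 56
f 56 57 58
f 56 58 40
f 57 37 59
f 57 59 58
f 58 59 60
f 58 60 40
f 59 37 61
f 59 61 60
f 60 61 62
f 60 62 40
f 61 37 63
f 61 63 62
f 62 63 64
f 62 64 40
f 63 37 65
f 63 65 64
f 64 65 66
f 64 66 40
f 65 37 67
f 65 67 66
f 66 67 68
f 66 68 40
f 67 37 69
f 67 69 68
f 68 69 70
f 68 70 40
f 69 37 38
f 69 38 70
f 70 38 39
f 70 39 40
f 72 74 71
f 75 72 71
f 71 74 73
f 73 75 71
f 72 78 74
f 76 72 75
f 76 78 72
f 74 78 73
f 77 75 73
f 73 78 77
f 77 76 75
f 78 76 77



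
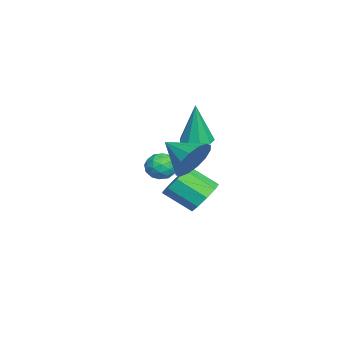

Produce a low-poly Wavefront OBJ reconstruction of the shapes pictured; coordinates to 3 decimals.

v -0.705 3.873 -3.358
v -0.157 3.419 -3.909
v -0.287 2.173 -3.013
v -0.835 2.627 -2.462
v 0.171 3.7 -3.471
v 0.041 2.455 -2.574
v 0.089 4.062 -2.98
v -0.041 2.817 -2.083
v -0.364 4.336 -2.666
v -0.494 3.09 -1.769
v -0.977 4.392 -2.676
v -1.107 3.147 -1.779
v -1.463 4.206 -3.005
v -1.593 2.961 -2.108
v -1.594 3.864 -3.5
v -1.724 2.618 -2.603
v -1.309 3.525 -3.928
v -1.439 2.28 -3.031
v -0.742 3.35 -4.09
v -0.872 2.104 -3.193
v -0.943 2.405 -1.134
v -0.226 2.487 -1.208
v -0.954 1.673 -2.052
v -0.237 1.755 -2.126
v -0.504 1.4 -1.552
v -0.497 1.852 -0.985
v -0.683 2.308 -2.275
v -0.676 2.76 -1.708
v -0.065 2.427 -1.913
v 0.045 1.866 -1.467
v -1.225 2.294 -1.793
v -1.115 1.733 -1.347
v -0.584 2.51 -1.091
v -0.596 1.65 -2.169
v -0.753 1.441 -1.832
v -0.332 1.489 -1.876
v -0.743 2.137 -0.96
v -0.322 2.185 -1.003
v -0.485 1.546 -1.205
v -0.858 1.975 -2.257
v -0.437 2.023 -2.3
v -0.848 2.671 -1.384
v -0.427 2.719 -1.428
v -0.695 2.614 -2.055
v -0.068 2.523 -1.548
v -0.074 2.093 -2.088
v -0.336 2.418 -2.175
v -0.332 2.684 -1.842
v -0.003 2.193 -1.286
v -0.009 1.763 -1.825
v -0.166 1.554 -1.488
v -0.162 1.82 -1.155
v 0.092 2.158 -1.7
v -1.171 2.397 -1.435
v -1.177 1.967 -1.974
v -1.018 2.34 -2.105
v -1.014 2.606 -1.772
v -1.106 2.067 -1.172
v -1.112 1.637 -1.712
v -0.848 1.476 -1.418
v -0.844 1.742 -1.085
v -1.272 2.002 -1.56
v 0.956 3.764 0.586
v 1.328 4.357 0.584
v 1.044 3.716 2.514
v 0.861 4.457 0.608
v 0.438 4.233 0.622
v 0.257 3.79 0.619
v 0.404 3.334 0.601
v 0.809 3.08 0.576
v 1.282 3.146 0.556
v 1.604 3.501 0.55
v 1.622 3.979 0.561
v 3.452 4 0.558
v 4.204 3.951 1.215
v 2.828 2.8 1.182
v 3.849 4.252 1.441
v 3.388 4.487 1.43
v 2.943 4.59 1.185
v 2.636 4.536 0.772
v 2.546 4.338 0.302
v 2.7 4.05 -0.099
v 3.055 3.748 -0.324
v 3.517 3.514 -0.313
v 3.961 3.41 -0.069
v 4.269 3.464 0.344
v 4.358 3.662 0.814
f 2 1 5
f 2 5 3
f 3 5 6
f 3 6 4
f 5 1 7
f 5 7 6
f 6 7 8
f 6 8 4
f 7 1 9
f 7 9 8
f 8 9 10
f 8 10 4
f 9 1 11
f 9 11 10
f 10 11 12
f 10 12 4
f 11 1 13
f 11 13 12
f 12 13 14
f 12 14 4
f 13 1 15
f 13 15 14
f 14 15 16
f 14 16 4
f 15 1 17
f 15 17 16
f 16 17 18
f 16 18 4
f 17 1 19
f 17 19 18
f 18 19 20
f 18 20 4
f 19 1 2
f 19 2 20
f 20 2 3
f 20 3 4
f 21 58 37
f 58 32 61
f 37 61 26
f 58 61 37
f 21 37 33
f 37 26 38
f 33 38 22
f 37 38 33
f 21 33 42
f 33 22 43
f 42 43 28
f 33 43 42
f 21 42 54
f 42 28 57
f 54 57 31
f 42 57 54
f 21 54 58
f 54 31 62
f 58 62 32
f 54 62 58
f 22 38 49
f 38 26 52
f 49 52 30
f 38 52 49
f 26 61 39
f 61 32 60
f 39 60 25
f 61 60 39
f 32 62 59
f 62 31 55
f 59 55 23
f 62 55 59
f 31 57 56
f 57 28 44
f 56 44 27
f 57 44 56
f 28 43 48
f 43 22 45
f 48 45 29
f 43 45 48
f 24 50 36
f 50 30 51
f 36 51 25
f 50 51 36
f 24 36 34
f 36 25 35
f 34 35 23
f 36 35 34
f 24 34 41
f 34 23 40
f 41 40 27
f 34 40 41
f 24 41 46
f 41 27 47
f 46 47 29
f 41 47 46
f 24 46 50
f 46 29 53
f 50 53 30
f 46 53 50
f 25 51 39
f 51 30 52
f 39 52 26
f 51 52 39
f 23 35 59
f 35 25 60
f 59 60 32
f 35 60 59
f 27 40 56
f 40 23 55
f 56 55 31
f 40 55 56
f 29 47 48
f 47 27 44
f 48 44 28
f 47 44 48
f 30 53 49
f 53 29 45
f 49 45 22
f 53 45 49
f 64 63 66
f 64 66 65
f 66 63 67
f 66 67 65
f 67 63 68
f 67 68 65
f 68 63 69
f 68 69 65
f 69 63 70
f 69 70 65
f 70 63 71
f 70 71 65
f 71 63 72
f 71 72 65
f 72 63 73
f 72 73 65
f 73 63 64
f 73 64 65
f 75 74 77
f 75 77 76
f 77 74 78
f 77 78 76
f 78 74 79
f 78 79 76
f 79 74 80
f 79 80 76
f 80 74 81
f 80 81 76
f 81 74 82
f 81 82 76
f 82 74 83
f 82 83 76
f 83 74 84
f 83 84 76
f 84 74 85
f 84 85 76
f 85 74 86
f 85 86 76
f 86 74 87
f 86 87 76
f 87 74 75
f 87 75 76



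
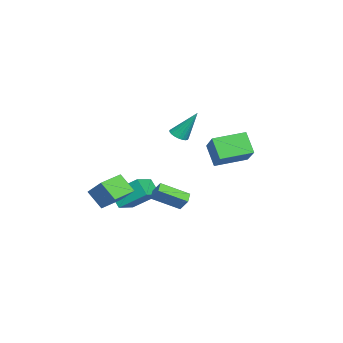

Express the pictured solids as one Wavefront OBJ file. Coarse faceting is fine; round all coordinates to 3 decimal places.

v -4.594 -3.663 -3.935
v -4.504 -1.931 -2.68
v -4.01 -2.962 -4.943
v -3.92 -1.231 -3.689
v -2.98 -4.169 -3.351
v -2.89 -2.438 -2.097
v -2.396 -3.469 -4.36
v -2.306 -1.737 -3.105
v -1.244 0.439 2.379
v -0.745 0.08 2.588
v -1.216 1.541 4.201
v -0.619 0.283 2.463
v -0.601 0.514 2.323
v -0.695 0.732 2.193
v -0.883 0.899 2.095
v -1.134 0.986 2.046
v -1.404 0.979 2.055
v -1.646 0.879 2.119
v -1.819 0.703 2.229
v -1.893 0.48 2.364
v -1.854 0.251 2.502
v -1.71 0.055 2.619
v -1.486 -0.076 2.694
v -1.219 -0.117 2.714
v -0.957 -0.062 2.677
v -0.538 0.655 -3.39
v -0.078 -1.032 -2.462
v -1.275 0.639 -3.053
v -0.814 -1.048 -2.126
v -0.186 1.188 -2.594
v 0.275 -0.499 -1.667
v -0.922 1.172 -2.258
v -0.462 -0.515 -1.33
v -0.203 2.711 0.405
v -0.932 2.123 1.714
v -1.113 4.533 0.717
v -1.842 3.944 2.026
v 1.462 3.336 1.614
v 0.733 2.747 2.923
v 0.552 5.157 1.926
v -0.177 4.569 3.235
v -0.764 -2.964 -2.989
v -1.161 -3.886 -1.875
v 0.054 -1.955 -1.862
v -0.344 -2.877 -0.748
v 0.604 -3.823 -3.212
v 0.206 -4.745 -2.098
v 1.421 -2.814 -2.085
v 1.024 -3.736 -0.971
f 2 4 1
f 5 2 1
f 1 4 3
f 3 5 1
f 2 8 4
f 6 2 5
f 6 8 2
f 4 8 3
f 7 5 3
f 3 8 7
f 7 6 5
f 8 6 7
f 10 9 12
f 10 12 11
f 12 9 13
f 12 13 11
f 13 9 14
f 13 14 11
f 14 9 15
f 14 15 11
f 15 9 16
f 15 16 11
f 16 9 17
f 16 17 11
f 17 9 18
f 17 18 11
f 18 9 19
f 18 19 11
f 19 9 20
f 19 20 11
f 20 9 21
f 20 21 11
f 21 9 22
f 21 22 11
f 22 9 23
f 22 23 11
f 23 9 24
f 23 24 11
f 24 9 25
f 24 25 11
f 25 9 10
f 25 10 11
f 27 29 26
f 30 27 26
f 26 29 28
f 28 30 26
f 27 33 29
f 31 27 30
f 31 33 27
f 29 33 28
f 32 30 28
f 28 33 32
f 32 31 30
f 33 31 32
f 35 37 34
f 38 35 34
f 34 37 36
f 36 38 34
f 35 41 37
f 39 35 38
f 39 41 35
f 37 41 36
f 40 38 36
f 36 41 40
f 40 39 38
f 41 39 40
f 43 45 42
f 46 43 42
f 42 45 44
f 44 46 42
f 43 49 45
f 47 43 46
f 47 49 43
f 45 49 44
f 48 46 44
f 44 49 48
f 48 47 46
f 49 47 48



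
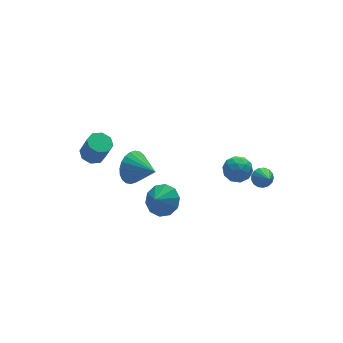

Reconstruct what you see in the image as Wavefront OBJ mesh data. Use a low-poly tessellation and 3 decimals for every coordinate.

v 3.225 -3.278 0.241
v 3.497 -2.93 0.705
v 3.115 -4.282 1.059
v 3.198 -2.872 0.736
v 2.905 -2.907 0.653
v 2.685 -3.027 0.476
v 2.589 -3.204 0.246
v 2.639 -3.398 0.014
v 2.823 -3.565 -0.166
v 3.099 -3.665 -0.252
v 3.404 -3.677 -0.226
v 3.668 -3.597 -0.092
v 3.83 -3.444 0.118
v 3.854 -3.253 0.356
v 3.734 -3.068 0.568
v 3.018 -0.416 -1.496
v 3.693 -0.918 -1.166
v 2.067 -1.142 -0.654
v 2.742 -1.644 -0.324
v 2.687 -0.766 -0.115
v 3.275 -0.317 -0.635
v 2.485 -1.743 -1.185
v 3.073 -1.294 -1.705
v 3.364 -1.738 -0.973
v 3.489 -1.134 -0.312
v 2.271 -0.926 -1.508
v 2.396 -0.322 -0.847
v 3.439 -0.604 -1.405
v 2.321 -1.456 -0.415
v 2.289 -0.94 -0.292
v 2.686 -1.235 -0.098
v 3.193 -0.25 -1.093
v 3.59 -0.545 -0.899
v 2.999 -0.456 -0.281
v 2.17 -1.515 -0.921
v 2.567 -1.81 -0.727
v 3.074 -0.825 -1.722
v 3.471 -1.12 -1.528
v 2.761 -1.604 -1.539
v 3.643 -1.38 -1.098
v 3.084 -1.807 -0.603
v 2.932 -1.865 -1.109
v 3.278 -1.602 -1.415
v 3.716 -1.026 -0.709
v 3.157 -1.452 -0.214
v 3.125 -0.936 -0.091
v 3.47 -0.672 -0.397
v 3.523 -1.507 -0.596
v 2.603 -0.608 -1.606
v 2.044 -1.034 -1.111
v 2.29 -1.388 -1.423
v 2.635 -1.124 -1.729
v 2.676 -0.253 -1.217
v 2.117 -0.68 -0.722
v 2.482 -0.458 -0.405
v 2.828 -0.195 -0.711
v 2.237 -0.553 -1.224
v -2.807 0.338 0.443
v -2.447 0.863 1.315
v -2.093 -1.038 0.977
v -2.82 0.723 1.452
v -3.191 0.524 1.435
v -3.504 0.296 1.267
v -3.71 0.075 0.974
v -3.779 -0.106 0.6
v -3.7 -0.219 0.202
v -3.486 -0.248 -0.159
v -3.167 -0.187 -0.429
v -2.795 -0.047 -0.566
v -2.424 0.152 -0.549
v -2.111 0.38 -0.381
v -1.904 0.601 -0.088
v -1.835 0.782 0.286
v -1.914 0.895 0.684
v -2.129 0.924 1.046
v -1.626 -0.903 -1.937
v -1.17 -0.317 -1.194
v -2.274 -1.277 -1.243
v -1.651 0.03 -1.457
v -2.122 0.021 -1.903
v -2.404 -0.341 -2.362
v -2.388 -0.918 -2.658
v -2.082 -1.49 -2.679
v -1.601 -1.837 -2.416
v -1.129 -1.828 -1.97
v -0.848 -1.466 -1.511
v -0.863 -0.888 -1.215
v -3.582 4.268 -1.53
v -2.934 3.933 -1.776
v -2.67 3.397 -0.357
v -3.318 3.732 -0.11
v -2.844 4.483 -1.585
v -2.581 3.947 -0.166
v -3.187 4.908 -1.361
v -2.924 4.371 0.058
v -3.761 4.957 -1.236
v -3.498 4.421 0.183
v -4.23 4.603 -1.283
v -3.966 4.067 0.136
v -4.319 4.053 -1.474
v -4.056 3.517 -0.055
v -3.976 3.629 -1.698
v -3.713 3.092 -0.279
v -3.402 3.579 -1.823
v -3.139 3.043 -0.404
f 2 1 4
f 2 4 3
f 4 1 5
f 4 5 3
f 5 1 6
f 5 6 3
f 6 1 7
f 6 7 3
f 7 1 8
f 7 8 3
f 8 1 9
f 8 9 3
f 9 1 10
f 9 10 3
f 10 1 11
f 10 11 3
f 11 1 12
f 11 12 3
f 12 1 13
f 12 13 3
f 13 1 14
f 13 14 3
f 14 1 15
f 14 15 3
f 15 1 2
f 15 2 3
f 16 53 32
f 53 27 56
f 32 56 21
f 53 56 32
f 16 32 28
f 32 21 33
f 28 33 17
f 32 33 28
f 16 28 37
f 28 17 38
f 37 38 23
f 28 38 37
f 16 37 49
f 37 23 52
f 49 52 26
f 37 52 49
f 16 49 53
f 49 26 57
f 53 57 27
f 49 57 53
f 17 33 44
f 33 21 47
f 44 47 25
f 33 47 44
f 21 56 34
f 56 27 55
f 34 55 20
f 56 55 34
f 27 57 54
f 57 26 50
f 54 50 18
f 57 50 54
f 26 52 51
f 52 23 39
f 51 39 22
f 52 39 51
f 23 38 43
f 38 17 40
f 43 40 24
f 38 40 43
f 19 45 31
f 45 25 46
f 31 46 20
f 45 46 31
f 19 31 29
f 31 20 30
f 29 30 18
f 31 30 29
f 19 29 36
f 29 18 35
f 36 35 22
f 29 35 36
f 19 36 41
f 36 22 42
f 41 42 24
f 36 42 41
f 19 41 45
f 41 24 48
f 45 48 25
f 41 48 45
f 20 46 34
f 46 25 47
f 34 47 21
f 46 47 34
f 18 30 54
f 30 20 55
f 54 55 27
f 30 55 54
f 22 35 51
f 35 18 50
f 51 50 26
f 35 50 51
f 24 42 43
f 42 22 39
f 43 39 23
f 42 39 43
f 25 48 44
f 48 24 40
f 44 40 17
f 48 40 44
f 59 58 61
f 59 61 60
f 61 58 62
f 61 62 60
f 62 58 63
f 62 63 60
f 63 58 64
f 63 64 60
f 64 58 65
f 64 65 60
f 65 58 66
f 65 66 60
f 66 58 67
f 66 67 60
f 67 58 68
f 67 68 60
f 68 58 69
f 68 69 60
f 69 58 70
f 69 70 60
f 70 58 71
f 70 71 60
f 71 58 72
f 71 72 60
f 72 58 73
f 72 73 60
f 73 58 74
f 73 74 60
f 74 58 75
f 74 75 60
f 75 58 59
f 75 59 60
f 77 76 79
f 77 79 78
f 79 76 80
f 79 80 78
f 80 76 81
f 80 81 78
f 81 76 82
f 81 82 78
f 82 76 83
f 82 83 78
f 83 76 84
f 83 84 78
f 84 76 85
f 84 85 78
f 85 76 86
f 85 86 78
f 86 76 87
f 86 87 78
f 87 76 77
f 87 77 78
f 89 88 92
f 89 92 90
f 90 92 93
f 90 93 91
f 92 88 94
f 92 94 93
f 93 94 95
f 93 95 91
f 94 88 96
f 94 96 95
f 95 96 97
f 95 97 91
f 96 88 98
f 96 98 97
f 97 98 99
f 97 99 91
f 98 88 100
f 98 100 99
f 99 100 101
f 99 101 91
f 100 88 102
f 100 102 101
f 101 102 103
f 101 103 91
f 102 88 104
f 102 104 103
f 103 104 105
f 103 105 91
f 104 88 89
f 104 89 105
f 105 89 90
f 105 90 91



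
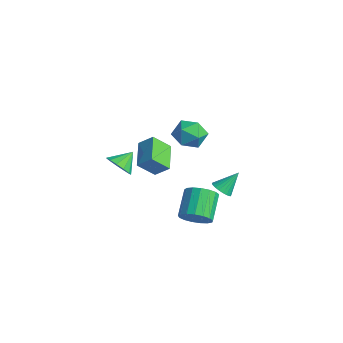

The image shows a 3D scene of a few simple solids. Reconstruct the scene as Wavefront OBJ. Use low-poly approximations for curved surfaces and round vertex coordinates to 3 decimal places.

v -3.872 -2.736 -1.564
v -3.182 -2.303 -2.034
v -4.008 -1.684 -0.796
v -3.632 -2.18 -2.283
v -4.159 -2.233 -2.304
v -4.594 -2.446 -2.091
v -4.8 -2.751 -1.71
v -4.711 -3.051 -1.283
v -4.356 -3.251 -0.945
v -3.847 -3.288 -0.804
v -3.345 -3.15 -0.904
v -3.011 -2.88 -1.214
v -2.95 -2.564 -1.635
v 3.783 -2.245 -1.236
v 4.573 -1.837 -0.849
v 3.508 -0.787 0.222
v 2.717 -1.195 -0.164
v 4.475 -1.566 -1.213
v 3.41 -0.516 -0.141
v 4.218 -1.45 -1.582
v 3.153 -0.4 -0.51
v 3.861 -1.517 -1.871
v 2.796 -0.466 -0.8
v 3.487 -1.75 -2.015
v 2.421 -0.7 -0.944
v 3.18 -2.097 -1.981
v 2.114 -1.046 -0.91
v 3.011 -2.477 -1.776
v 1.946 -1.427 -0.704
v 3.019 -2.805 -1.447
v 1.954 -1.754 -0.375
v 3.202 -3.004 -1.069
v 2.137 -1.954 0.002
v 3.518 -3.029 -0.73
v 2.453 -1.979 0.341
v 3.894 -2.875 -0.507
v 2.829 -1.825 0.565
v 4.246 -2.577 -0.45
v 3.18 -1.526 0.621
v 4.491 -2.202 -0.574
v 3.425 -1.152 0.497
v -1.511 1.152 0.875
v -0.738 1.377 1.645
v -1.802 -0.457 1.635
v -1.029 -0.232 2.405
v -1.992 0.327 2.404
v -1.813 1.322 1.934
v -0.727 -0.402 1.346
v -0.548 0.593 0.876
v -0.253 0.416 1.936
v -1.035 0.867 2.59
v -1.505 0.053 0.69
v -2.287 0.504 1.344
v 3.781 -0.598 0.538
v 4.17 -1.016 0.888
v 3.899 0.418 1.622
v 4.348 -0.887 0.747
v 4.44 -0.713 0.574
v 4.431 -0.522 0.396
v 4.324 -0.342 0.24
v 4.134 -0.201 0.129
v 3.89 -0.121 0.08
v 3.629 -0.113 0.101
v 3.392 -0.179 0.188
v 3.214 -0.309 0.329
v 3.122 -0.482 0.502
v 3.131 -0.673 0.68
v 3.238 -0.853 0.836
v 3.428 -0.994 0.947
v 3.672 -1.074 0.996
v 3.933 -1.082 0.975
v 0.125 -2.638 0.208
v -0.118 -3.644 1.223
v -1.354 -1.68 0.802
v -1.597 -2.686 1.818
v 0.777 -2.074 0.922
v 0.534 -3.08 1.938
v -0.702 -1.116 1.517
v -0.945 -2.122 2.532
f 2 1 4
f 2 4 3
f 4 1 5
f 4 5 3
f 5 1 6
f 5 6 3
f 6 1 7
f 6 7 3
f 7 1 8
f 7 8 3
f 8 1 9
f 8 9 3
f 9 1 10
f 9 10 3
f 10 1 11
f 10 11 3
f 11 1 12
f 11 12 3
f 12 1 13
f 12 13 3
f 13 1 2
f 13 2 3
f 15 14 18
f 15 18 16
f 16 18 19
f 16 19 17
f 18 14 20
f 18 20 19
f 19 20 21
f 19 21 17
f 20 14 22
f 20 22 21
f 21 22 23
f 21 23 17
f 22 14 24
f 22 24 23
f 23 24 25
f 23 25 17
f 24 14 26
f 24 26 25
f 25 26 27
f 25 27 17
f 26 14 28
f 26 28 27
f 27 28 29
f 27 29 17
f 28 14 30
f 28 30 29
f 29 30 31
f 29 31 17
f 30 14 32
f 30 32 31
f 31 32 33
f 31 33 17
f 32 14 34
f 32 34 33
f 33 34 35
f 33 35 17
f 34 14 36
f 34 36 35
f 35 36 37
f 35 37 17
f 36 14 38
f 36 38 37
f 37 38 39
f 37 39 17
f 38 14 40
f 38 40 39
f 39 40 41
f 39 41 17
f 40 14 15
f 40 15 41
f 41 15 16
f 41 16 17
f 42 53 47
f 42 47 43
f 42 43 49
f 42 49 52
f 42 52 53
f 43 47 51
f 47 53 46
f 53 52 44
f 52 49 48
f 49 43 50
f 45 51 46
f 45 46 44
f 45 44 48
f 45 48 50
f 45 50 51
f 46 51 47
f 44 46 53
f 48 44 52
f 50 48 49
f 51 50 43
f 55 54 57
f 55 57 56
f 57 54 58
f 57 58 56
f 58 54 59
f 58 59 56
f 59 54 60
f 59 60 56
f 60 54 61
f 60 61 56
f 61 54 62
f 61 62 56
f 62 54 63
f 62 63 56
f 63 54 64
f 63 64 56
f 64 54 65
f 64 65 56
f 65 54 66
f 65 66 56
f 66 54 67
f 66 67 56
f 67 54 68
f 67 68 56
f 68 54 69
f 68 69 56
f 69 54 70
f 69 70 56
f 70 54 71
f 70 71 56
f 71 54 55
f 71 55 56
f 73 75 72
f 76 73 72
f 72 75 74
f 74 76 72
f 73 79 75
f 77 73 76
f 77 79 73
f 75 79 74
f 78 76 74
f 74 79 78
f 78 77 76
f 79 77 78



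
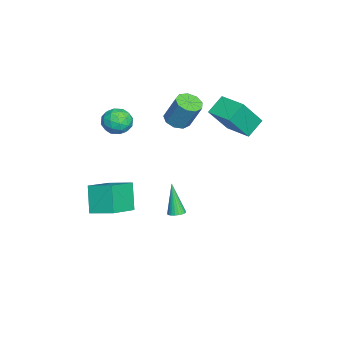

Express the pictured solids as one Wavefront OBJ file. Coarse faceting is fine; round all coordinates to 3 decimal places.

v 1.443 -4.275 -0.102
v 1.872 -2.959 0.329
v -0.231 -3.446 -0.97
v 0.198 -2.129 -0.539
v 2.322 -4.071 -1.601
v 2.751 -2.754 -1.17
v 0.648 -3.241 -2.469
v 1.077 -1.925 -2.038
v -3.438 -0.248 2.165
v -2.841 0.152 1.86
v -2.486 0.848 3.471
v -3.082 0.448 3.775
v -3.288 0.442 1.834
v -2.933 1.138 3.444
v -3.805 0.409 1.962
v -3.45 1.105 3.572
v -4.15 0.069 2.185
v -3.795 0.765 3.795
v -4.162 -0.42 2.399
v -3.806 0.276 4.009
v -3.834 -0.828 2.503
v -3.479 -0.132 4.113
v -3.321 -0.965 2.449
v -2.966 -0.269 4.06
v -2.863 -0.766 2.262
v -2.508 -0.07 3.873
v -2.673 -0.325 2.03
v -2.318 0.371 3.64
v -1.479 -0.029 -3.954
v -1.025 -0.237 -3.848
v -2.081 -0.371 -2.046
v -0.992 -0.046 -3.803
v -1.032 0.147 -3.781
v -1.141 0.314 -3.786
v -1.301 0.429 -3.816
v -1.488 0.474 -3.867
v -1.673 0.442 -3.931
v -1.829 0.339 -3.999
v -1.932 0.18 -4.06
v -1.965 -0.011 -4.105
v -1.925 -0.205 -4.127
v -1.817 -0.372 -4.122
v -1.657 -0.486 -4.092
v -1.47 -0.531 -4.041
v -1.284 -0.5 -3.977
v -1.128 -0.396 -3.909
v -2.055 1.553 3.746
v -2.869 2.187 4.504
v -2.922 2.491 2.029
v -3.736 3.126 2.787
v -0.984 2.774 3.873
v -1.798 3.409 4.631
v -1.851 3.713 2.156
v -2.665 4.347 2.914
v -1.017 -2.458 3.661
v -0.306 -2.42 3.122
v -0.414 -3.56 4.378
v 0.297 -3.522 3.839
v 0.143 -2.863 4.423
v -0.229 -2.182 3.98
v -0.491 -3.798 3.52
v -0.863 -3.117 3.077
v 0.02 -3.248 3.035
v 0.412 -2.67 3.593
v -1.132 -3.31 3.907
v -0.74 -2.732 4.465
v -0.714 -2.342 3.329
v -0.006 -3.638 4.171
v -0.096 -3.25 4.515
v 0.322 -3.228 4.198
v -0.67 -2.203 3.833
v -0.251 -2.18 3.516
v 0.013 -2.441 4.281
v -0.469 -3.8 3.984
v -0.05 -3.777 3.667
v -1.042 -2.752 3.302
v -0.624 -2.73 2.985
v -0.733 -3.539 3.219
v -0.105 -2.806 2.96
v 0.25 -3.454 3.382
v -0.214 -3.616 3.194
v -0.433 -3.216 2.934
v 0.125 -2.467 3.288
v 0.48 -3.114 3.71
v 0.389 -2.727 4.053
v 0.17 -2.327 3.793
v 0.317 -2.953 3.237
v -1.2 -2.866 3.79
v -0.845 -3.513 4.212
v -0.89 -3.653 3.707
v -1.109 -3.253 3.447
v -0.97 -2.526 4.118
v -0.615 -3.174 4.54
v -0.287 -2.764 4.566
v -0.506 -2.364 4.306
v -1.037 -3.027 4.263
f 2 4 1
f 5 2 1
f 1 4 3
f 3 5 1
f 2 8 4
f 6 2 5
f 6 8 2
f 4 8 3
f 7 5 3
f 3 8 7
f 7 6 5
f 8 6 7
f 10 9 13
f 10 13 11
f 11 13 14
f 11 14 12
f 13 9 15
f 13 15 14
f 14 15 16
f 14 16 12
f 15 9 17
f 15 17 16
f 16 17 18
f 16 18 12
f 17 9 19
f 17 19 18
f 18 19 20
f 18 20 12
f 19 9 21
f 19 21 20
f 20 21 22
f 20 22 12
f 21 9 23
f 21 23 22
f 22 23 24
f 22 24 12
f 23 9 25
f 23 25 24
f 24 25 26
f 24 26 12
f 25 9 27
f 25 27 26
f 26 27 28
f 26 28 12
f 27 9 10
f 27 10 28
f 28 10 11
f 28 11 12
f 30 29 32
f 30 32 31
f 32 29 33
f 32 33 31
f 33 29 34
f 33 34 31
f 34 29 35
f 34 35 31
f 35 29 36
f 35 36 31
f 36 29 37
f 36 37 31
f 37 29 38
f 37 38 31
f 38 29 39
f 38 39 31
f 39 29 40
f 39 40 31
f 40 29 41
f 40 41 31
f 41 29 42
f 41 42 31
f 42 29 43
f 42 43 31
f 43 29 44
f 43 44 31
f 44 29 45
f 44 45 31
f 45 29 46
f 45 46 31
f 46 29 30
f 46 30 31
f 48 50 47
f 51 48 47
f 47 50 49
f 49 51 47
f 48 54 50
f 52 48 51
f 52 54 48
f 50 54 49
f 53 51 49
f 49 54 53
f 53 52 51
f 54 52 53
f 55 92 71
f 92 66 95
f 71 95 60
f 92 95 71
f 55 71 67
f 71 60 72
f 67 72 56
f 71 72 67
f 55 67 76
f 67 56 77
f 76 77 62
f 67 77 76
f 55 76 88
f 76 62 91
f 88 91 65
f 76 91 88
f 55 88 92
f 88 65 96
f 92 96 66
f 88 96 92
f 56 72 83
f 72 60 86
f 83 86 64
f 72 86 83
f 60 95 73
f 95 66 94
f 73 94 59
f 95 94 73
f 66 96 93
f 96 65 89
f 93 89 57
f 96 89 93
f 65 91 90
f 91 62 78
f 90 78 61
f 91 78 90
f 62 77 82
f 77 56 79
f 82 79 63
f 77 79 82
f 58 84 70
f 84 64 85
f 70 85 59
f 84 85 70
f 58 70 68
f 70 59 69
f 68 69 57
f 70 69 68
f 58 68 75
f 68 57 74
f 75 74 61
f 68 74 75
f 58 75 80
f 75 61 81
f 80 81 63
f 75 81 80
f 58 80 84
f 80 63 87
f 84 87 64
f 80 87 84
f 59 85 73
f 85 64 86
f 73 86 60
f 85 86 73
f 57 69 93
f 69 59 94
f 93 94 66
f 69 94 93
f 61 74 90
f 74 57 89
f 90 89 65
f 74 89 90
f 63 81 82
f 81 61 78
f 82 78 62
f 81 78 82
f 64 87 83
f 87 63 79
f 83 79 56
f 87 79 83



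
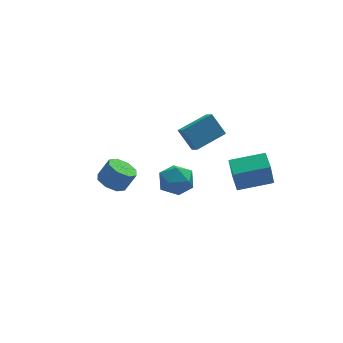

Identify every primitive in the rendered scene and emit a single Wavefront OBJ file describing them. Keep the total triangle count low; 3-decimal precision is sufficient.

v 2.832 -4.227 2.437
v 2.517 -4.465 4.018
v 2.976 -3.073 2.639
v 2.661 -3.311 4.221
v 4.779 -4.529 2.779
v 4.464 -4.767 4.361
v 4.923 -3.375 2.982
v 4.608 -3.613 4.563
v 1.514 1.755 3.105
v 1.581 1.033 3.639
v 3.355 2.291 3.599
v 3.422 1.569 4.132
v 2.058 0.951 1.948
v 2.125 0.229 2.481
v 3.899 1.487 2.441
v 3.966 0.765 2.975
v -3.28 -1.675 2.629
v -2.714 -2.253 2.282
v -2.074 -2.263 3.344
v -2.64 -1.685 3.691
v -2.528 -1.614 2.176
v -1.888 -1.625 3.239
v -2.782 -1.011 2.336
v -2.142 -1.022 3.398
v -3.328 -0.797 2.667
v -2.688 -0.808 3.729
v -3.846 -1.097 2.976
v -3.206 -1.107 4.038
v -4.032 -1.735 3.081
v -3.392 -1.746 4.144
v -3.778 -2.338 2.922
v -3.138 -2.349 3.984
v -3.232 -2.552 2.591
v -2.592 -2.563 3.653
v -0.426 -1.042 2.17
v 0.545 -0.539 2.146
v 0.235 -2.361 1.194
v 1.206 -1.858 1.17
v 0.834 -2.284 2.106
v 0.425 -1.468 2.709
v 0.355 -1.432 0.631
v -0.054 -0.616 1.234
v 1.027 -0.779 1.195
v 1.323 -1.306 2.106
v -0.543 -1.594 1.234
v -0.247 -2.121 2.145
f 2 4 1
f 5 2 1
f 1 4 3
f 3 5 1
f 2 8 4
f 6 2 5
f 6 8 2
f 4 8 3
f 7 5 3
f 3 8 7
f 7 6 5
f 8 6 7
f 10 12 9
f 13 10 9
f 9 12 11
f 11 13 9
f 10 16 12
f 14 10 13
f 14 16 10
f 12 16 11
f 15 13 11
f 11 16 15
f 15 14 13
f 16 14 15
f 18 17 21
f 18 21 19
f 19 21 22
f 19 22 20
f 21 17 23
f 21 23 22
f 22 23 24
f 22 24 20
f 23 17 25
f 23 25 24
f 24 25 26
f 24 26 20
f 25 17 27
f 25 27 26
f 26 27 28
f 26 28 20
f 27 17 29
f 27 29 28
f 28 29 30
f 28 30 20
f 29 17 31
f 29 31 30
f 30 31 32
f 30 32 20
f 31 17 33
f 31 33 32
f 32 33 34
f 32 34 20
f 33 17 18
f 33 18 34
f 34 18 19
f 34 19 20
f 35 46 40
f 35 40 36
f 35 36 42
f 35 42 45
f 35 45 46
f 36 40 44
f 40 46 39
f 46 45 37
f 45 42 41
f 42 36 43
f 38 44 39
f 38 39 37
f 38 37 41
f 38 41 43
f 38 43 44
f 39 44 40
f 37 39 46
f 41 37 45
f 43 41 42
f 44 43 36



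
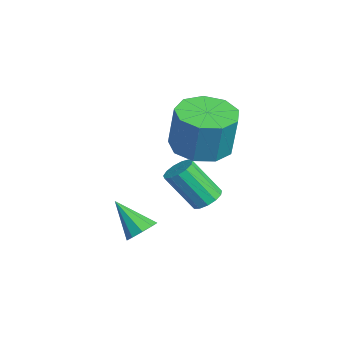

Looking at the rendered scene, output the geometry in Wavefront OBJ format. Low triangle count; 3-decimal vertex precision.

v 0.615 0.027 -0.071
v 1.555 -0.437 -0.223
v 1.886 -0.312 1.439
v 0.945 0.153 1.591
v 1.62 0.282 -0.291
v 1.951 0.407 1.372
v 1.214 0.882 -0.255
v 1.545 1.007 1.408
v 0.528 1.082 -0.134
v 0.859 1.207 1.529
v -0.118 0.789 0.017
v 0.213 0.914 1.68
v -0.421 0.139 0.126
v -0.09 0.265 1.789
v -0.24 -0.563 0.143
v 0.091 -0.437 1.806
v 0.341 -0.988 0.06
v 0.672 -0.863 1.722
v 1.05 -0.939 -0.085
v 1.381 -0.814 1.578
v 0.266 0.337 -2.886
v 0.723 -0.017 -3.006
v 0.37 -0.931 -1.654
v -0.086 -0.577 -1.534
v 0.841 0.226 -2.812
v 0.488 -0.689 -1.459
v 0.776 0.504 -2.641
v 0.424 -0.411 -1.288
v 0.55 0.728 -2.548
v 0.197 -0.186 -1.195
v 0.233 0.829 -2.562
v -0.119 -0.085 -1.21
v -0.073 0.774 -2.679
v -0.425 -0.141 -1.327
v -0.271 0.58 -2.862
v -0.624 -0.335 -1.51
v -0.299 0.309 -3.053
v -0.652 -0.606 -1.701
v -0.147 0.047 -3.19
v -0.5 -0.868 -1.838
v 0.136 -0.123 -3.231
v -0.217 -1.037 -1.879
v 0.46 -0.147 -3.163
v 0.108 -1.061 -1.81
v 1.773 -2.139 -3.16
v 2.22 -2.534 -3.096
v 0.987 -2.861 -2.12
v 2.273 -2.22 -2.838
v 2.092 -1.867 -2.73
v 1.762 -1.642 -2.823
v 1.437 -1.65 -3.074
v 1.269 -1.886 -3.365
v 1.337 -2.24 -3.56
v 1.609 -2.548 -3.567
v 1.958 -2.664 -3.384
f 2 1 5
f 2 5 3
f 3 5 6
f 3 6 4
f 5 1 7
f 5 7 6
f 6 7 8
f 6 8 4
f 7 1 9
f 7 9 8
f 8 9 10
f 8 10 4
f 9 1 11
f 9 11 10
f 10 11 12
f 10 12 4
f 11 1 13
f 11 13 12
f 12 13 14
f 12 14 4
f 13 1 15
f 13 15 14
f 14 15 16
f 14 16 4
f 15 1 17
f 15 17 16
f 16 17 18
f 16 18 4
f 17 1 19
f 17 19 18
f 18 19 20
f 18 20 4
f 19 1 2
f 19 2 20
f 20 2 3
f 20 3 4
f 22 21 25
f 22 25 23
f 23 25 26
f 23 26 24
f 25 21 27
f 25 27 26
f 26 27 28
f 26 28 24
f 27 21 29
f 27 29 28
f 28 29 30
f 28 30 24
f 29 21 31
f 29 31 30
f 30 31 32
f 30 32 24
f 31 21 33
f 31 33 32
f 32 33 34
f 32 34 24
f 33 21 35
f 33 35 34
f 34 35 36
f 34 36 24
f 35 21 37
f 35 37 36
f 36 37 38
f 36 38 24
f 37 21 39
f 37 39 38
f 38 39 40
f 38 40 24
f 39 21 41
f 39 41 40
f 40 41 42
f 40 42 24
f 41 21 43
f 41 43 42
f 42 43 44
f 42 44 24
f 43 21 22
f 43 22 44
f 44 22 23
f 44 23 24
f 46 45 48
f 46 48 47
f 48 45 49
f 48 49 47
f 49 45 50
f 49 50 47
f 50 45 51
f 50 51 47
f 51 45 52
f 51 52 47
f 52 45 53
f 52 53 47
f 53 45 54
f 53 54 47
f 54 45 55
f 54 55 47
f 55 45 46
f 55 46 47



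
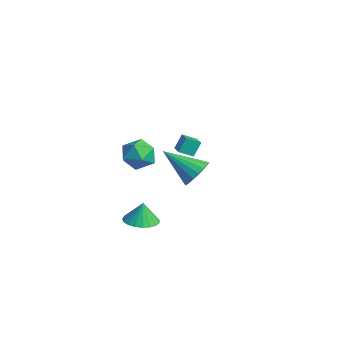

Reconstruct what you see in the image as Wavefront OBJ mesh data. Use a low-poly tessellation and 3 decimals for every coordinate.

v -3.196 -0.7 -1.192
v -2.405 0.031 -1.084
v -2.035 -1.991 -0.956
v -1.244 -1.26 -0.848
v -2.006 -1.351 -0.083
v -2.723 -0.553 -0.229
v -1.717 -1.407 -1.811
v -2.434 -0.609 -1.957
v -1.491 -0.406 -1.466
v -1.669 -0.371 -0.399
v -2.771 -1.589 -1.641
v -2.949 -1.554 -0.574
v 1.612 -2.8 -3.354
v 2.271 -3.489 -3.241
v 1.568 -2.64 -2.126
v 2.498 -3.162 -3.276
v 2.571 -2.773 -3.323
v 2.479 -2.388 -3.377
v 2.237 -2.074 -3.426
v 1.887 -1.886 -3.463
v 1.489 -1.856 -3.481
v 1.113 -1.989 -3.477
v 0.823 -2.262 -3.453
v 0.669 -2.628 -3.411
v 0.679 -3.024 -3.359
v 0.85 -3.381 -3.307
v 1.152 -3.637 -3.262
v 1.535 -3.749 -3.234
v 1.93 -3.696 -3.227
v -3.438 1.808 -1.982
v -3.536 2.32 -1.105
v -3.153 2.567 -2.394
v -3.251 3.08 -1.517
v -2.569 1.6 -1.763
v -2.667 2.113 -0.886
v -2.284 2.36 -2.175
v -2.382 2.872 -1.298
v 4.351 -1.056 1.14
v 5.086 -1.354 1.626
v 3.029 -2.264 2.4
v 4.972 -1.014 1.832
v 4.734 -0.682 1.9
v 4.421 -0.424 1.819
v 4.094 -0.291 1.602
v 3.818 -0.31 1.294
v 3.647 -0.477 0.956
v 3.617 -0.758 0.654
v 3.731 -1.099 0.448
v 3.969 -1.431 0.379
v 4.282 -1.688 0.461
v 4.609 -1.821 0.678
v 4.885 -1.802 0.986
v 5.055 -1.635 1.324
f 1 12 6
f 1 6 2
f 1 2 8
f 1 8 11
f 1 11 12
f 2 6 10
f 6 12 5
f 12 11 3
f 11 8 7
f 8 2 9
f 4 10 5
f 4 5 3
f 4 3 7
f 4 7 9
f 4 9 10
f 5 10 6
f 3 5 12
f 7 3 11
f 9 7 8
f 10 9 2
f 14 13 16
f 14 16 15
f 16 13 17
f 16 17 15
f 17 13 18
f 17 18 15
f 18 13 19
f 18 19 15
f 19 13 20
f 19 20 15
f 20 13 21
f 20 21 15
f 21 13 22
f 21 22 15
f 22 13 23
f 22 23 15
f 23 13 24
f 23 24 15
f 24 13 25
f 24 25 15
f 25 13 26
f 25 26 15
f 26 13 27
f 26 27 15
f 27 13 28
f 27 28 15
f 28 13 29
f 28 29 15
f 29 13 14
f 29 14 15
f 31 33 30
f 34 31 30
f 30 33 32
f 32 34 30
f 31 37 33
f 35 31 34
f 35 37 31
f 33 37 32
f 36 34 32
f 32 37 36
f 36 35 34
f 37 35 36
f 39 38 41
f 39 41 40
f 41 38 42
f 41 42 40
f 42 38 43
f 42 43 40
f 43 38 44
f 43 44 40
f 44 38 45
f 44 45 40
f 45 38 46
f 45 46 40
f 46 38 47
f 46 47 40
f 47 38 48
f 47 48 40
f 48 38 49
f 48 49 40
f 49 38 50
f 49 50 40
f 50 38 51
f 50 51 40
f 51 38 52
f 51 52 40
f 52 38 53
f 52 53 40
f 53 38 39
f 53 39 40

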